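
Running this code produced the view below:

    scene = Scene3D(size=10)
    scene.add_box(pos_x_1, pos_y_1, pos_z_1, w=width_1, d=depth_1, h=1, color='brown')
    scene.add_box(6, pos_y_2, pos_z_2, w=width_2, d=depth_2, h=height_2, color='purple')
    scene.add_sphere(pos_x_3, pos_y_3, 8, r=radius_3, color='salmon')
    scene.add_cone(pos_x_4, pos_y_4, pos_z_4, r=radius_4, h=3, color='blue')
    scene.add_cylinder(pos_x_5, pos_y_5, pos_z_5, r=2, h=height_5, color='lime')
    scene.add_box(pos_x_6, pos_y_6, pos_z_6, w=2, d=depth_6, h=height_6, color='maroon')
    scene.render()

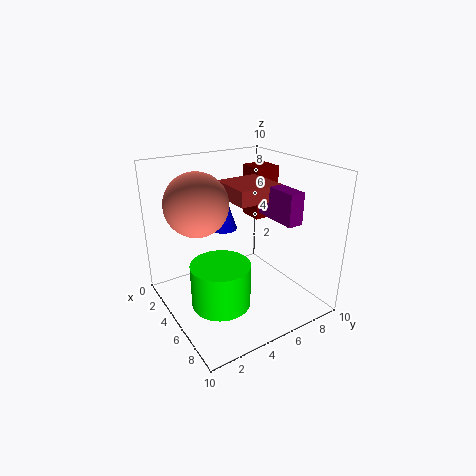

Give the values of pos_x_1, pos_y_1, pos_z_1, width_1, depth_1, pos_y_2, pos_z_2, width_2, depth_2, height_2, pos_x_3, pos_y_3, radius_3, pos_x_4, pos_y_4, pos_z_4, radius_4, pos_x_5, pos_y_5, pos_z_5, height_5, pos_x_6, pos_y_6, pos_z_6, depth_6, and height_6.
pos_x_1 = 4; pos_y_1 = 4; pos_z_1 = 8; width_1 = 3; depth_1 = 3; pos_y_2 = 6; pos_z_2 = 7; width_2 = 3; depth_2 = 1; height_2 = 2; pos_x_3 = 5; pos_y_3 = 2; radius_3 = 2; pos_x_4 = 3; pos_y_4 = 5; pos_z_4 = 5; radius_4 = 1; pos_x_5 = 6; pos_y_5 = 3; pos_z_5 = 1; height_5 = 3; pos_x_6 = 1; pos_y_6 = 8; pos_z_6 = 5; depth_6 = 2; height_6 = 4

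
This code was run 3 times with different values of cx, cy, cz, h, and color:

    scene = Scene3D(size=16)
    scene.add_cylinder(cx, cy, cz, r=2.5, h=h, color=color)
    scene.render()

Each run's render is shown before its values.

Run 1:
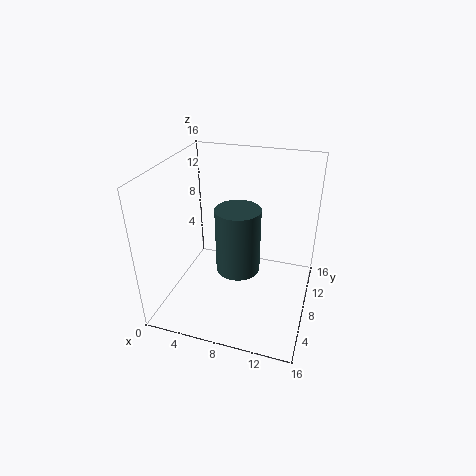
cx = 8; cy = 8; cz = 4; h = 7.5; color = 'darkslategray'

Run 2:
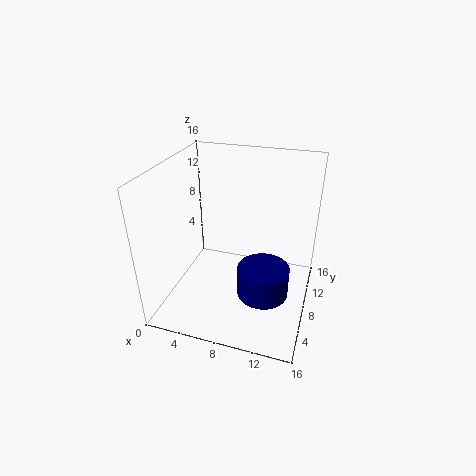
cx = 12; cy = 3.5; cz = 5; h = 3; color = 'navy'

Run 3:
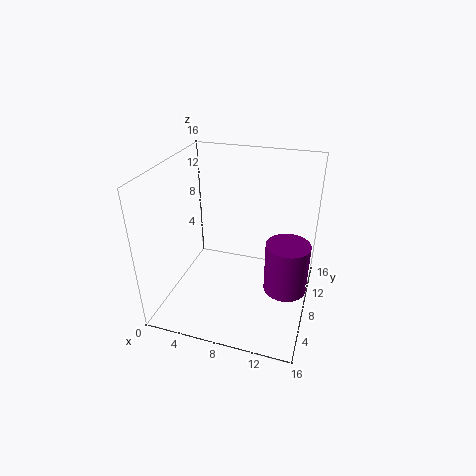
cx = 13.5; cy = 9; cz = 1.5; h = 6; color = 'purple'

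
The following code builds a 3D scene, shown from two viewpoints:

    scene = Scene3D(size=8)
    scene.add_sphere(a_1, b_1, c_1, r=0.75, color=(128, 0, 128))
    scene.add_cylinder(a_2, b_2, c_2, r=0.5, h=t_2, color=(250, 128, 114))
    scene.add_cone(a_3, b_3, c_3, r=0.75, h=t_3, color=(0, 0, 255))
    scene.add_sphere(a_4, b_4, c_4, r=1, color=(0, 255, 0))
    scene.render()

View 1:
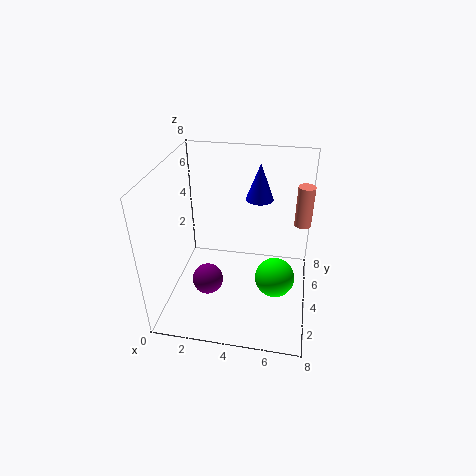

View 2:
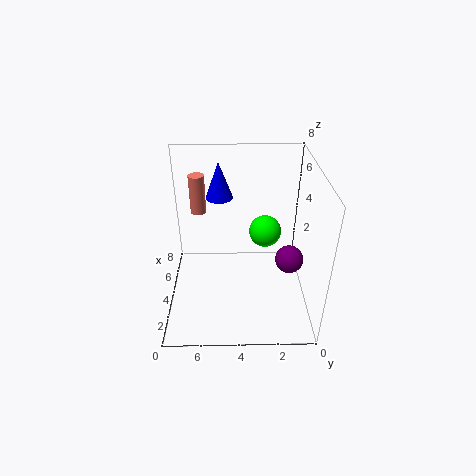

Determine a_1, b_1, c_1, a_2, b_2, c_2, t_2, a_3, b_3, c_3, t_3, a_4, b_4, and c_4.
a_1 = 3
b_1 = 1.25
c_1 = 3.25
a_2 = 7.5
b_2 = 6.5
c_2 = 3.75
t_2 = 2.5
a_3 = 5
b_3 = 5
c_3 = 6
t_3 = 2
a_4 = 6.25
b_4 = 2.25
c_4 = 3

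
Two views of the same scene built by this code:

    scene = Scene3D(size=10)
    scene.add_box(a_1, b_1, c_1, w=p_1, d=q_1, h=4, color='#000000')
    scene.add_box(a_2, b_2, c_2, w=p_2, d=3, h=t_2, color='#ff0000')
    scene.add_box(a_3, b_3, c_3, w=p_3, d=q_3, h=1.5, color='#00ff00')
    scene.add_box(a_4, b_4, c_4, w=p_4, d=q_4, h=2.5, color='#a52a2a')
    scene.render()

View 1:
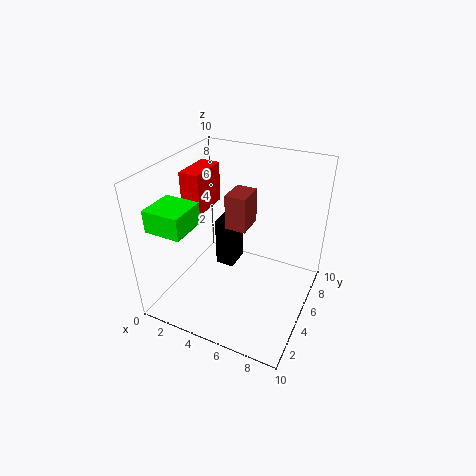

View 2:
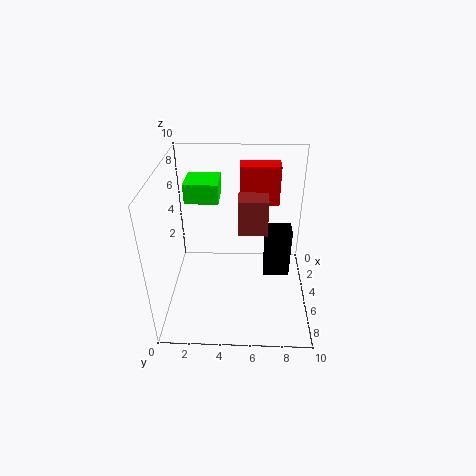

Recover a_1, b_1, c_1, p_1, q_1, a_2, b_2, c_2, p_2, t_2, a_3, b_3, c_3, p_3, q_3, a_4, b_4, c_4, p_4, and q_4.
a_1 = 2, b_1 = 7, c_1 = 0.5, p_1 = 1.5, q_1 = 2, a_2 = 0.5, b_2 = 5, c_2 = 6, p_2 = 1.5, t_2 = 3, a_3 = 0.5, b_3 = 1, c_3 = 6.5, p_3 = 2.5, q_3 = 2.5, a_4 = 4, b_4 = 5, c_4 = 5.5, p_4 = 1.5, q_4 = 2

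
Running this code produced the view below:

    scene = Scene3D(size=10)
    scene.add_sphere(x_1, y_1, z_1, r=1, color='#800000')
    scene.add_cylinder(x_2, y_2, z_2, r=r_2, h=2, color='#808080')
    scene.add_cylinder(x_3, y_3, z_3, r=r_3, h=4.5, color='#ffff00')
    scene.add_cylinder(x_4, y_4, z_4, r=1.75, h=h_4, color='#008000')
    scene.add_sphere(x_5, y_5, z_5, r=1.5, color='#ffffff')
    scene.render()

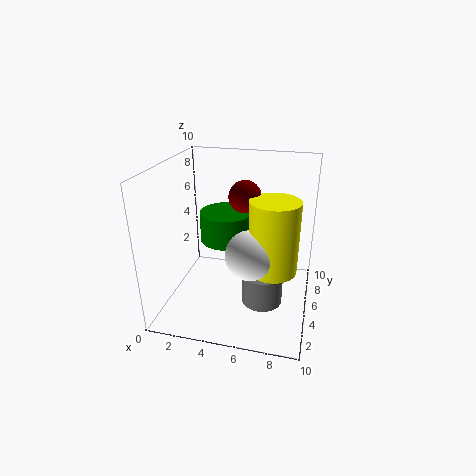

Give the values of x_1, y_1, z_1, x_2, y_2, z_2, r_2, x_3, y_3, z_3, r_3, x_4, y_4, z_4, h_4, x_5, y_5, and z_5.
x_1 = 5.75
y_1 = 3.75
z_1 = 8.5
x_2 = 7.25
y_2 = 2.25
z_2 = 2.25
r_2 = 1.25
x_3 = 7.75
y_3 = 2.75
z_3 = 4.25
r_3 = 1.5
x_4 = 4.25
y_4 = 4.75
z_4 = 5
h_4 = 2
x_5 = 6.5
y_5 = 2
z_5 = 5.5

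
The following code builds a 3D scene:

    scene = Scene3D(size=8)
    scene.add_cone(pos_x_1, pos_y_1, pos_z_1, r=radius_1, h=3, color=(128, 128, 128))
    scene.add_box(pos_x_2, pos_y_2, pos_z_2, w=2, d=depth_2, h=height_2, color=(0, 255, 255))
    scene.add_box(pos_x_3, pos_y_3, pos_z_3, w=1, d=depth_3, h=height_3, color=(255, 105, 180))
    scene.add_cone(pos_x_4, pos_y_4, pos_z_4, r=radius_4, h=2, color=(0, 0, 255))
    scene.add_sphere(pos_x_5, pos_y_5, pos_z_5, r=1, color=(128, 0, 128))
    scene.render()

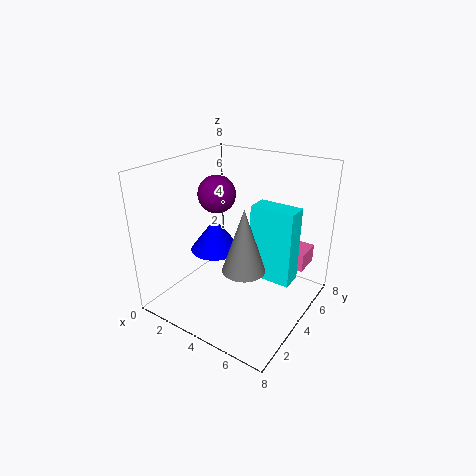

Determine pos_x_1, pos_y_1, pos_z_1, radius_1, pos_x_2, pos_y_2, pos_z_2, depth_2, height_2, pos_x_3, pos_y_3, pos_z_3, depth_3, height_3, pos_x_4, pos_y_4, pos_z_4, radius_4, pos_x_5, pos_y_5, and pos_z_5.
pos_x_1 = 6
pos_y_1 = 1.5
pos_z_1 = 4
radius_1 = 1
pos_x_2 = 6
pos_y_2 = 2
pos_z_2 = 3.5
depth_2 = 1
height_2 = 3.5
pos_x_3 = 6.5
pos_y_3 = 5
pos_z_3 = 2.5
depth_3 = 1.5
height_3 = 1
pos_x_4 = 2
pos_y_4 = 4.5
pos_z_4 = 2.5
radius_4 = 1.5
pos_x_5 = 3
pos_y_5 = 3.5
pos_z_5 = 6.5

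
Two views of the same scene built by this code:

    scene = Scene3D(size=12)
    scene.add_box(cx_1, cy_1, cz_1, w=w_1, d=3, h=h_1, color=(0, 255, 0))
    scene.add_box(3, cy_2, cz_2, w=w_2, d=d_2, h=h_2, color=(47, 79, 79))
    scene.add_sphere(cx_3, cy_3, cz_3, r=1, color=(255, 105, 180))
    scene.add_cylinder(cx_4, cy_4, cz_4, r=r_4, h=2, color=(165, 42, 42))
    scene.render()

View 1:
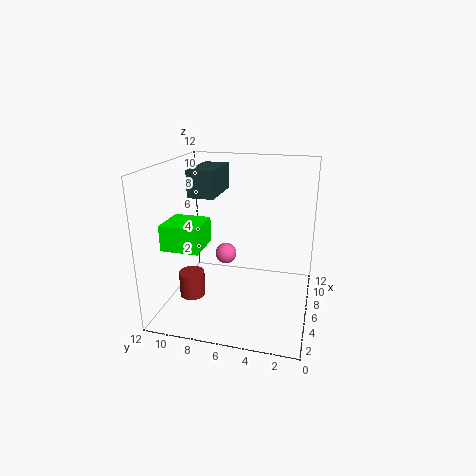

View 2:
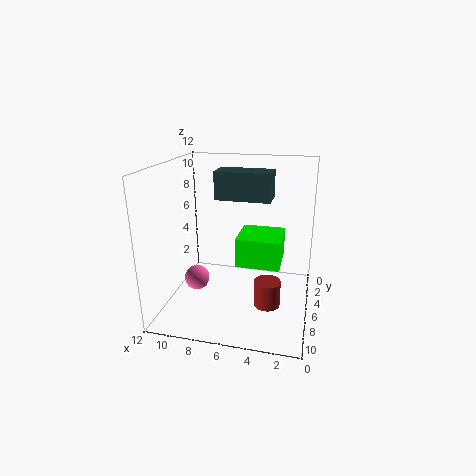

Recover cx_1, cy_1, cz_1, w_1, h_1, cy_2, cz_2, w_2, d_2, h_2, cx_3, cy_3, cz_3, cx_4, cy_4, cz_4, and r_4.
cx_1 = 2; cy_1 = 8; cz_1 = 6; w_1 = 3; h_1 = 2; cy_2 = 7; cz_2 = 10; w_2 = 4; d_2 = 2; h_2 = 2; cx_3 = 9; cy_3 = 8; cz_3 = 3; cx_4 = 3; cy_4 = 9; cz_4 = 2; r_4 = 1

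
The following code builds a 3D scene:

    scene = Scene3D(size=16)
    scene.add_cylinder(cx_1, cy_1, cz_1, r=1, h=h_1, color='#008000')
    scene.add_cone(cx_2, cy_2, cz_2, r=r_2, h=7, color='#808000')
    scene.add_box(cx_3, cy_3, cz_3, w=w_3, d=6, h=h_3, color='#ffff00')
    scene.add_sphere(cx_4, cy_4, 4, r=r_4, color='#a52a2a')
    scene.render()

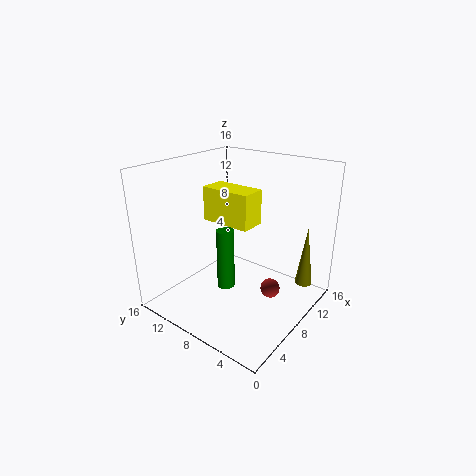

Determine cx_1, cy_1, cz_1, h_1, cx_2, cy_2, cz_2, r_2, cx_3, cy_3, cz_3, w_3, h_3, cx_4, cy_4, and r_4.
cx_1 = 7; cy_1 = 9; cz_1 = 2; h_1 = 7; cx_2 = 13; cy_2 = 2; cz_2 = 2; r_2 = 1; cx_3 = 8; cy_3 = 7; cz_3 = 9; w_3 = 3; h_3 = 4; cx_4 = 7; cy_4 = 3; r_4 = 1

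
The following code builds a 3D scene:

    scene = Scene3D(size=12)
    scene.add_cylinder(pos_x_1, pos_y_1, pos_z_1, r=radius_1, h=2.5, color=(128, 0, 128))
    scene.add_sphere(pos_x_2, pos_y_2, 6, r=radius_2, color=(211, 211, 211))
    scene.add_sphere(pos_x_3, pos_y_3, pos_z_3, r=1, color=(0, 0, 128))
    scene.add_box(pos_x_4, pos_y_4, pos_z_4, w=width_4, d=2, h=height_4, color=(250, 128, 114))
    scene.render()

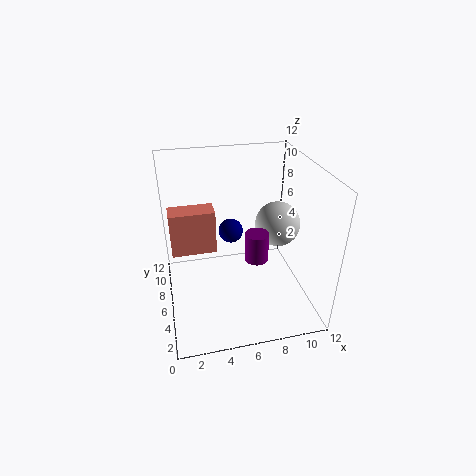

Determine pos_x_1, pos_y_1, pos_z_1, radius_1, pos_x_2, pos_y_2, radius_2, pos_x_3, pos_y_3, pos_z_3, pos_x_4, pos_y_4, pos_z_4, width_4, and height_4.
pos_x_1 = 7.5
pos_y_1 = 5.5
pos_z_1 = 4
radius_1 = 1
pos_x_2 = 10
pos_y_2 = 7.5
radius_2 = 2
pos_x_3 = 5.5
pos_y_3 = 6.5
pos_z_3 = 6.5
pos_x_4 = 0.5
pos_y_4 = 8
pos_z_4 = 3.5
width_4 = 4
height_4 = 4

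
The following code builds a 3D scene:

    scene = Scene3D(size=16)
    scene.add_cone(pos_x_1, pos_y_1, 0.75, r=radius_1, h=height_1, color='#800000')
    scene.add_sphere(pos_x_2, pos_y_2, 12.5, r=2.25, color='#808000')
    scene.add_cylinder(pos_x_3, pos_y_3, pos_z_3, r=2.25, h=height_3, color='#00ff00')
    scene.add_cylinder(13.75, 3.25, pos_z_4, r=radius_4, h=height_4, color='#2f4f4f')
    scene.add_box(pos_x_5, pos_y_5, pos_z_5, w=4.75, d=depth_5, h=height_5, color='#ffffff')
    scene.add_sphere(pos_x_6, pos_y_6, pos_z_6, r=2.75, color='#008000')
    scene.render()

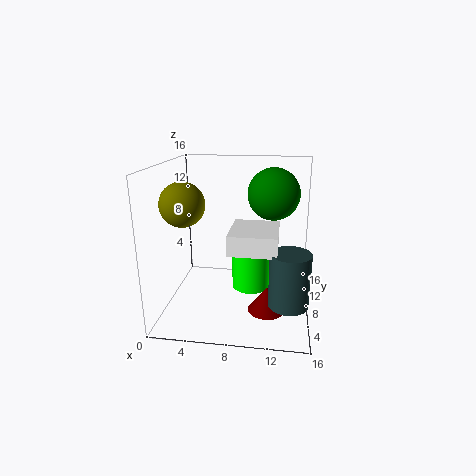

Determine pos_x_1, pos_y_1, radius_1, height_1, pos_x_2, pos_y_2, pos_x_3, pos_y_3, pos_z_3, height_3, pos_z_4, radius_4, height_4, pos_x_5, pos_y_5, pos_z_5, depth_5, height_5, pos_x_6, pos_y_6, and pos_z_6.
pos_x_1 = 11.5; pos_y_1 = 5.5; radius_1 = 2; height_1 = 2.75; pos_x_2 = 3; pos_y_2 = 4.5; pos_x_3 = 9.25; pos_y_3 = 10.25; pos_z_3 = 1; height_3 = 5.25; pos_z_4 = 3; radius_4 = 2; height_4 = 5.5; pos_x_5 = 7.75; pos_y_5 = 2.25; pos_z_5 = 8.25; depth_5 = 5.5; height_5 = 2; pos_x_6 = 11.75; pos_y_6 = 8.25; pos_z_6 = 13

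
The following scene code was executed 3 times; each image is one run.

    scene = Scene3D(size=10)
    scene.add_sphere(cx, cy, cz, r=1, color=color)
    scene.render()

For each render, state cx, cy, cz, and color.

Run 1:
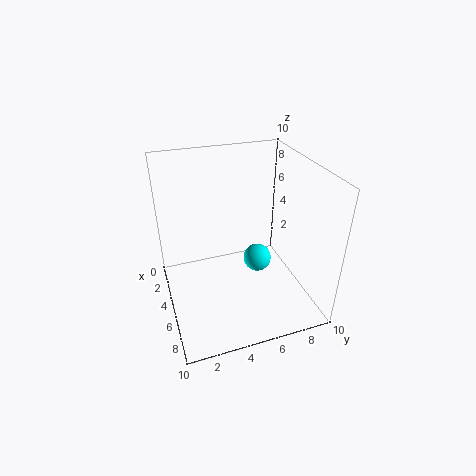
cx = 5; cy = 6.5; cz = 3; color = 'cyan'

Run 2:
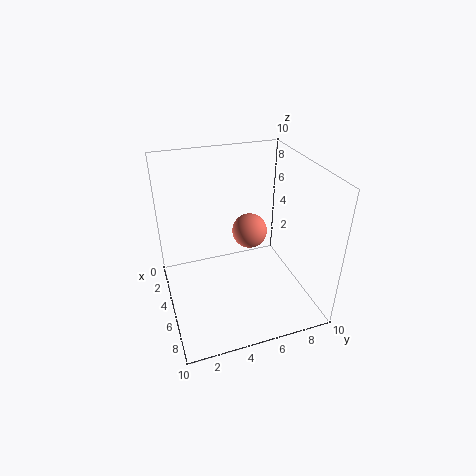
cx = 7.75; cy = 4.75; cz = 7.25; color = 'salmon'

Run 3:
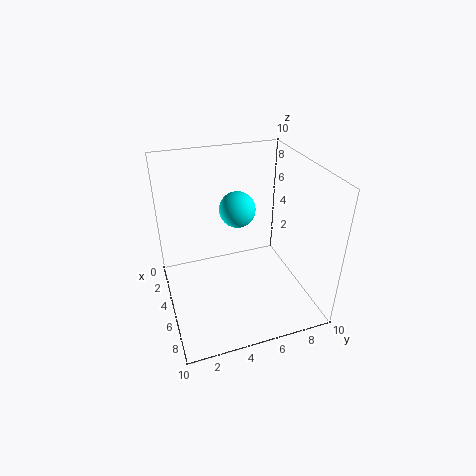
cx = 7.75; cy = 4; cz = 8.75; color = 'cyan'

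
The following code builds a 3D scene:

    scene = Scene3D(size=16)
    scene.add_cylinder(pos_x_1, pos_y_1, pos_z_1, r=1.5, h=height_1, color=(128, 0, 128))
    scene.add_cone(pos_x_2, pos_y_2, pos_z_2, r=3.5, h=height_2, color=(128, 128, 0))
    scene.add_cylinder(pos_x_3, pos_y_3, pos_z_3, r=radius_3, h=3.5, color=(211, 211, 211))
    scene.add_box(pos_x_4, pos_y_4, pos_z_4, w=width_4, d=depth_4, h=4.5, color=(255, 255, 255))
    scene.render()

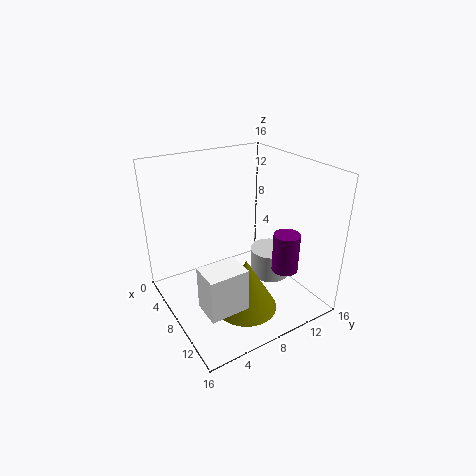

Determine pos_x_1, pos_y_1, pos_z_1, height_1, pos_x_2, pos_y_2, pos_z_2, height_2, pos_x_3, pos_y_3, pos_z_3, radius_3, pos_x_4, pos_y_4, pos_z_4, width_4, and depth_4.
pos_x_1 = 11
pos_y_1 = 12.5
pos_z_1 = 4
height_1 = 4.5
pos_x_2 = 10.5
pos_y_2 = 7.5
pos_z_2 = 0.5
height_2 = 6
pos_x_3 = 7
pos_y_3 = 13.5
pos_z_3 = 1
radius_3 = 2.5
pos_x_4 = 11
pos_y_4 = 1.5
pos_z_4 = 3.5
width_4 = 3
depth_4 = 4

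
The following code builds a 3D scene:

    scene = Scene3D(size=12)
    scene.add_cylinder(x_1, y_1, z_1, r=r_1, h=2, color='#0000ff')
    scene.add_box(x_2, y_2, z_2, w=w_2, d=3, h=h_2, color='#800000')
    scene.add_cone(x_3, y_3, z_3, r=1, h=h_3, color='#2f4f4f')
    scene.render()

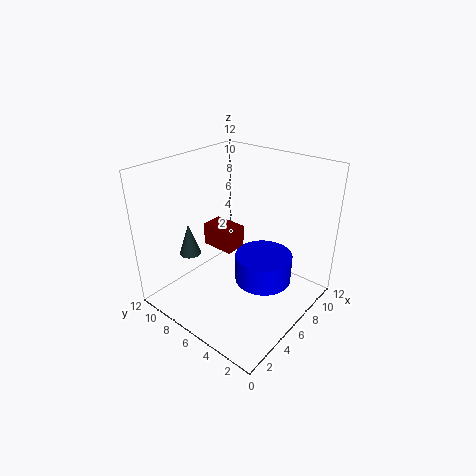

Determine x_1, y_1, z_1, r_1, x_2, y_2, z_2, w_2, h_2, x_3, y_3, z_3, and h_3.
x_1 = 4; y_1 = 2; z_1 = 5; r_1 = 2; x_2 = 6; y_2 = 7; z_2 = 4; w_2 = 2; h_2 = 2; x_3 = 5; y_3 = 11; z_3 = 3; h_3 = 3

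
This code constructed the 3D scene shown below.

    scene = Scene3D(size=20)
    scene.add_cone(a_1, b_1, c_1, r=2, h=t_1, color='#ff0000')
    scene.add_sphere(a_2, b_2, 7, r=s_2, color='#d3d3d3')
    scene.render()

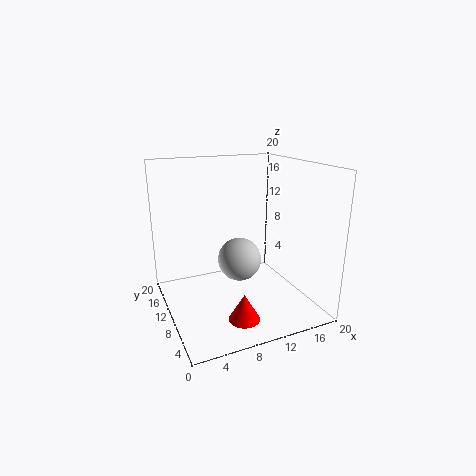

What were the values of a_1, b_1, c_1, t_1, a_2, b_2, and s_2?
a_1 = 8, b_1 = 3.5, c_1 = 1.5, t_1 = 3.5, a_2 = 10, b_2 = 9.5, s_2 = 3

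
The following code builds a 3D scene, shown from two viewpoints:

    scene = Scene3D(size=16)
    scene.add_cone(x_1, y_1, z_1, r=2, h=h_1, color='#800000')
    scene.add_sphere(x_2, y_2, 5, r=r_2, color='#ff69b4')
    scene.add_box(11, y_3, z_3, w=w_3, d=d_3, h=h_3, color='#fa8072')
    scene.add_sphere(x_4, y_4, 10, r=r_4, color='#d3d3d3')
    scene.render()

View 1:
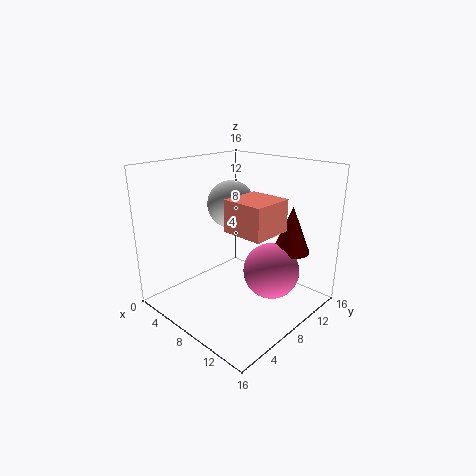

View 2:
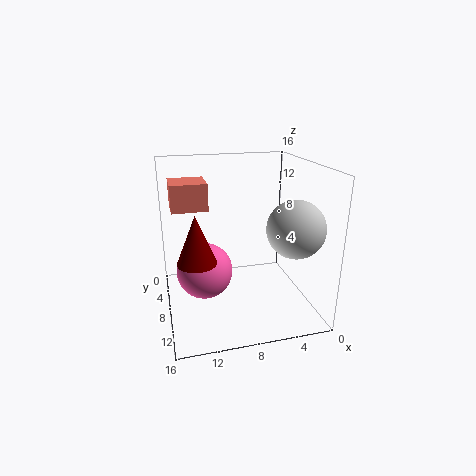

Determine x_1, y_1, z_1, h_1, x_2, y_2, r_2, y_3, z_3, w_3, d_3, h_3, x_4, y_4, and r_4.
x_1 = 13; y_1 = 11; z_1 = 7; h_1 = 5; x_2 = 12; y_2 = 9; r_2 = 3; y_3 = 3; z_3 = 11; w_3 = 4; d_3 = 4; h_3 = 3; x_4 = 3; y_4 = 12; r_4 = 3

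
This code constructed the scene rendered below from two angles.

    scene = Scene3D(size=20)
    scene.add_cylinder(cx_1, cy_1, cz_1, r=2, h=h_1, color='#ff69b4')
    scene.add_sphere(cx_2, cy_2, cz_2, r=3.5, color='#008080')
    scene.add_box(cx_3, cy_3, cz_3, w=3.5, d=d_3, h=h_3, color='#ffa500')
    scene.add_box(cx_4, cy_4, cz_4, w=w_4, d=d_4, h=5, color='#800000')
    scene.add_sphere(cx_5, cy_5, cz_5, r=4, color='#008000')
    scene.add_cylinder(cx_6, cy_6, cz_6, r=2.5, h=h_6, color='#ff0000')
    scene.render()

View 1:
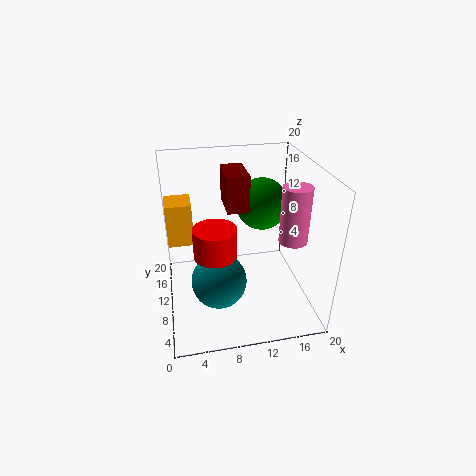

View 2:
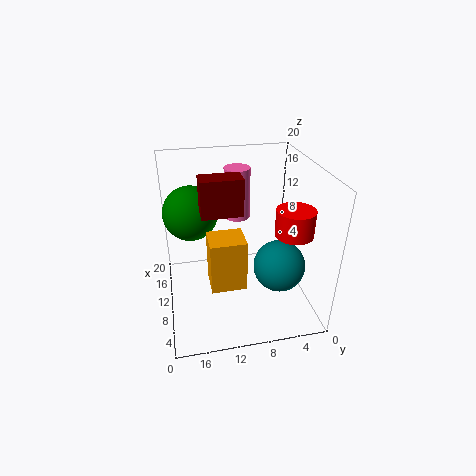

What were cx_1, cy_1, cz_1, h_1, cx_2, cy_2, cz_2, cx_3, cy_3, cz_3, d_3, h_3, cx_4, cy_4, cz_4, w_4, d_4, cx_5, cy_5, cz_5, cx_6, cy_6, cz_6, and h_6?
cx_1 = 17.5
cy_1 = 8.5
cz_1 = 9.5
h_1 = 8
cx_2 = 6.5
cy_2 = 5
cz_2 = 7
cx_3 = 0.5
cy_3 = 11
cz_3 = 9
d_3 = 4
h_3 = 6
cx_4 = 8.5
cy_4 = 9.5
cz_4 = 14
w_4 = 3
d_4 = 5.5
cx_5 = 15
cy_5 = 16
cz_5 = 12
cx_6 = 6
cy_6 = 3.5
cz_6 = 12
h_6 = 3.5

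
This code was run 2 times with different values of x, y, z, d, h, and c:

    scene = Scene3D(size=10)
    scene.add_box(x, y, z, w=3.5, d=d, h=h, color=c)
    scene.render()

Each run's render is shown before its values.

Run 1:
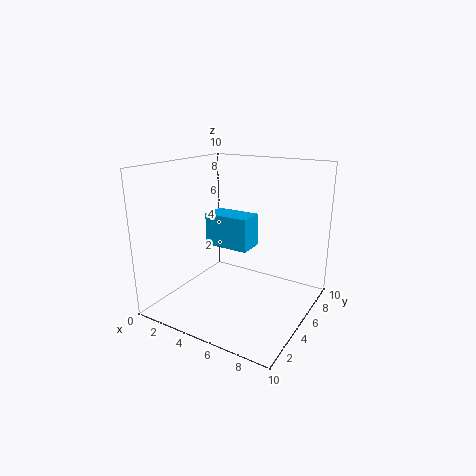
x = 1.5
y = 6
z = 3.5
d = 2
h = 2.5
c = 'deepskyblue'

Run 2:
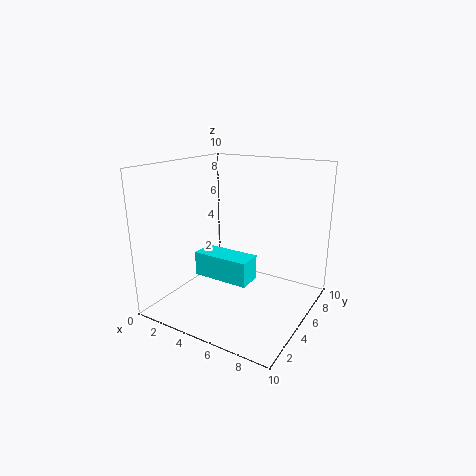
x = 4
y = 1.5
z = 3.5
d = 1.5
h = 1.5
c = 'cyan'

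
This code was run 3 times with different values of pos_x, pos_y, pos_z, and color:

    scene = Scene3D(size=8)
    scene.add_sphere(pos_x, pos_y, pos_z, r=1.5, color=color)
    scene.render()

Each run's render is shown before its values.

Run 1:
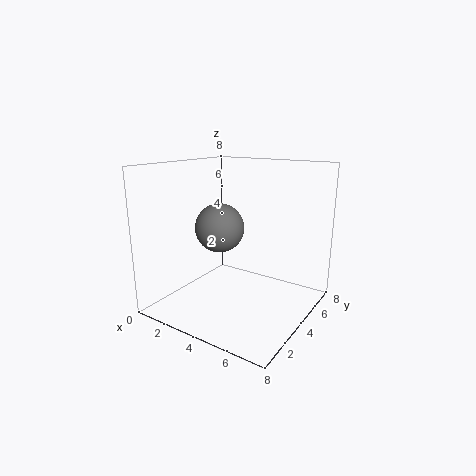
pos_x = 2, pos_y = 5, pos_z = 4, color = 'gray'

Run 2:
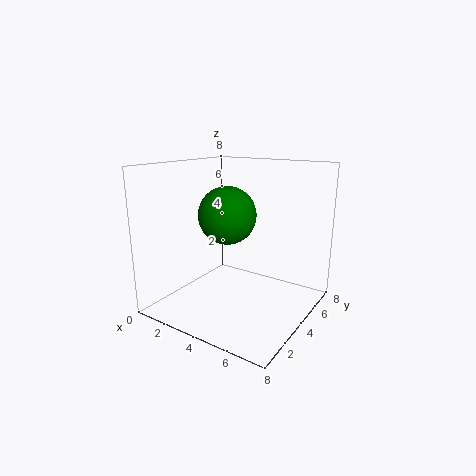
pos_x = 4, pos_y = 3, pos_z = 5.5, color = 'green'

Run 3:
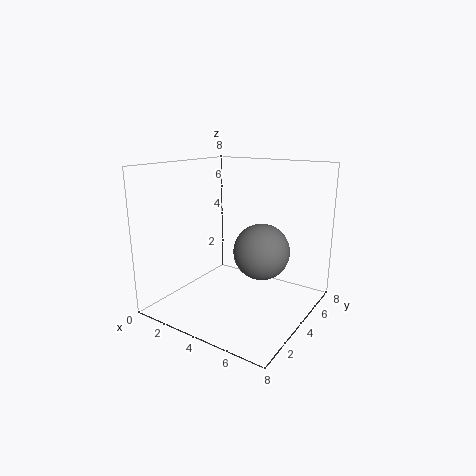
pos_x = 5.5, pos_y = 4, pos_z = 3.5, color = 'gray'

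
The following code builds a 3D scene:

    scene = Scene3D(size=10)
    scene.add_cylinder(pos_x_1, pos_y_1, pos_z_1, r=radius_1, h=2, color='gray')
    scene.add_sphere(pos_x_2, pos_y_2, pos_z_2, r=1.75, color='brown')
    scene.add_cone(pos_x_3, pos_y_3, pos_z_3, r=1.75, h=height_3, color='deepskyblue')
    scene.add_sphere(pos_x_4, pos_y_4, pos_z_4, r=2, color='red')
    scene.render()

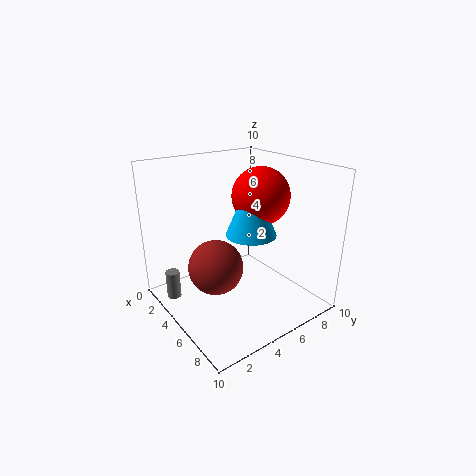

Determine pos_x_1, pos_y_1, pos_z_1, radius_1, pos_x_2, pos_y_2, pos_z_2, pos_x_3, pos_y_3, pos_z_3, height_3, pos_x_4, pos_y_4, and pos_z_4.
pos_x_1 = 2.5; pos_y_1 = 1; pos_z_1 = 0.5; radius_1 = 0.5; pos_x_2 = 6; pos_y_2 = 2.5; pos_z_2 = 4; pos_x_3 = 5.5; pos_y_3 = 5.75; pos_z_3 = 5.25; height_3 = 4.25; pos_x_4 = 5.25; pos_y_4 = 6.75; pos_z_4 = 7.75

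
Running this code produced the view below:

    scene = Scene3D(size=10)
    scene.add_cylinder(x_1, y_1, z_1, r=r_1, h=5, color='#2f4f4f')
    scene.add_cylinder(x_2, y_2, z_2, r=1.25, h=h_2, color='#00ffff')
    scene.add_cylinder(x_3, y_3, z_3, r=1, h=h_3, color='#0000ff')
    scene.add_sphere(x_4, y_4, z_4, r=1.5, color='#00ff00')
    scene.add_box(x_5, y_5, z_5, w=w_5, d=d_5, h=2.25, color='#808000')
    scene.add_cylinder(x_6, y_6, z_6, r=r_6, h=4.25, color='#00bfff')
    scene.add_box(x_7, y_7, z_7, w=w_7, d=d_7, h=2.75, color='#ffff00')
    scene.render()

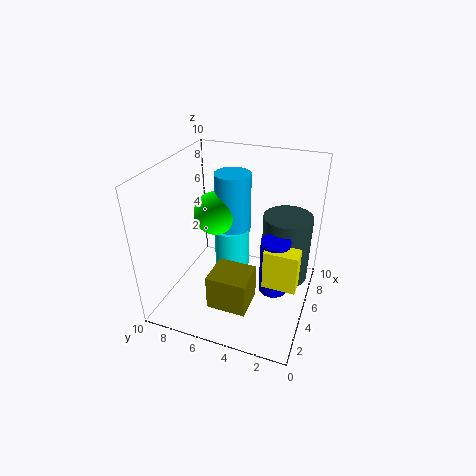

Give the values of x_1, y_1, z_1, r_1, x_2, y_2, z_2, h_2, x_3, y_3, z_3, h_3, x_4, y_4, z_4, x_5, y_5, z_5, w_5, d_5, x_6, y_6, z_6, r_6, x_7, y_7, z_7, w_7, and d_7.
x_1 = 7
y_1 = 2
z_1 = 1.25
r_1 = 1.75
x_2 = 5.75
y_2 = 5.75
z_2 = 2.25
h_2 = 3
x_3 = 4.75
y_3 = 2.25
z_3 = 1.5
h_3 = 4
x_4 = 5.25
y_4 = 6.75
z_4 = 6.5
x_5 = 0.75
y_5 = 3
z_5 = 2.25
w_5 = 2.25
d_5 = 2.5
x_6 = 6
y_6 = 5.75
z_6 = 5
r_6 = 1.25
x_7 = 3.5
y_7 = 0.5
z_7 = 2.5
w_7 = 1.25
d_7 = 2.25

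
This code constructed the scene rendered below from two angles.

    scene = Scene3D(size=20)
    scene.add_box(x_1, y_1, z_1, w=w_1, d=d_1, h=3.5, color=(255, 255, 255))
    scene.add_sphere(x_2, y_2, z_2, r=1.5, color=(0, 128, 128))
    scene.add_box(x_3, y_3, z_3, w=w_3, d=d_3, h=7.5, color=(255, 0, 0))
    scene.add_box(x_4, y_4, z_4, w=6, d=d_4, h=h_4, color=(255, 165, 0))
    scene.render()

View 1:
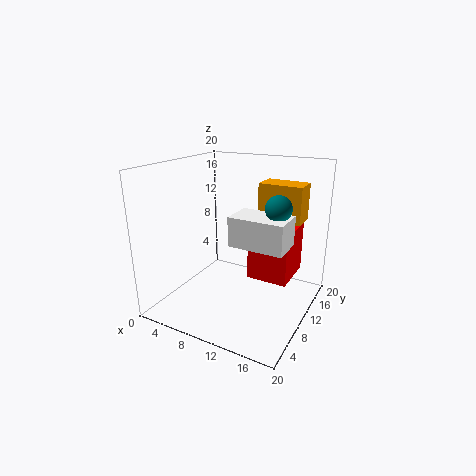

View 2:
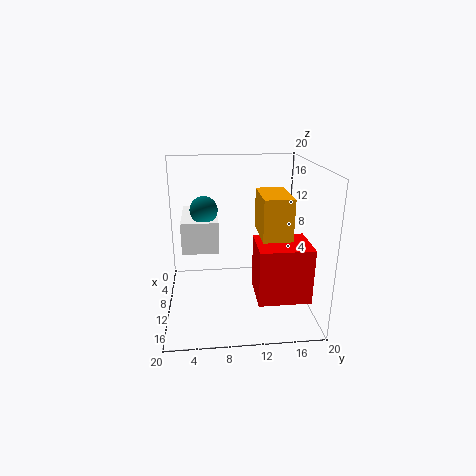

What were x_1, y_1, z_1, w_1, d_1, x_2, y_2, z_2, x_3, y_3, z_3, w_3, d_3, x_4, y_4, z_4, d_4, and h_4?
x_1 = 12.5, y_1 = 3, z_1 = 12, w_1 = 6.5, d_1 = 4, x_2 = 17.5, y_2 = 5.5, z_2 = 16.5, x_3 = 10.5, y_3 = 12, z_3 = 3, w_3 = 6, d_3 = 7, x_4 = 12, y_4 = 12, z_4 = 12.5, d_4 = 3.5, h_4 = 5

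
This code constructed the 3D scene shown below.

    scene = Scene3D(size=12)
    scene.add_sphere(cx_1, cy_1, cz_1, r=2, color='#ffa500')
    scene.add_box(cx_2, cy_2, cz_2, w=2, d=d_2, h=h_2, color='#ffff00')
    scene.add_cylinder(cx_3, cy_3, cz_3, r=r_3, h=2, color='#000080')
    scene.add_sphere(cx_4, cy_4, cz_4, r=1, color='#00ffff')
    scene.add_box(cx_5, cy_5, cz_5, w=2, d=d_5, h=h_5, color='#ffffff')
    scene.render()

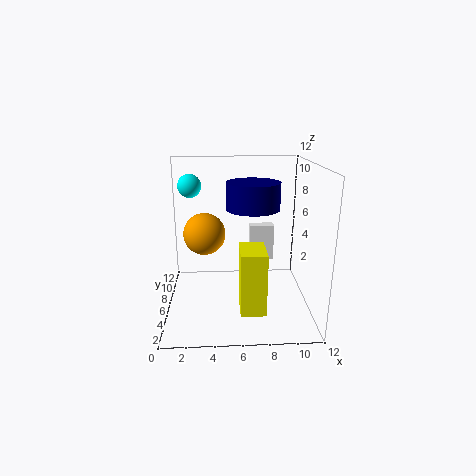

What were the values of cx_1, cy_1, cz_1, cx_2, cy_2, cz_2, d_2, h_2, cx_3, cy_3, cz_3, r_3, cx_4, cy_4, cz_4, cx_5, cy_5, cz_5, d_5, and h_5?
cx_1 = 3
cy_1 = 10
cz_1 = 5
cx_2 = 6
cy_2 = 2
cz_2 = 1
d_2 = 3
h_2 = 5
cx_3 = 7
cy_3 = 4
cz_3 = 9
r_3 = 2
cx_4 = 2
cy_4 = 8
cz_4 = 10
cx_5 = 7
cy_5 = 6
cz_5 = 4
d_5 = 1
h_5 = 3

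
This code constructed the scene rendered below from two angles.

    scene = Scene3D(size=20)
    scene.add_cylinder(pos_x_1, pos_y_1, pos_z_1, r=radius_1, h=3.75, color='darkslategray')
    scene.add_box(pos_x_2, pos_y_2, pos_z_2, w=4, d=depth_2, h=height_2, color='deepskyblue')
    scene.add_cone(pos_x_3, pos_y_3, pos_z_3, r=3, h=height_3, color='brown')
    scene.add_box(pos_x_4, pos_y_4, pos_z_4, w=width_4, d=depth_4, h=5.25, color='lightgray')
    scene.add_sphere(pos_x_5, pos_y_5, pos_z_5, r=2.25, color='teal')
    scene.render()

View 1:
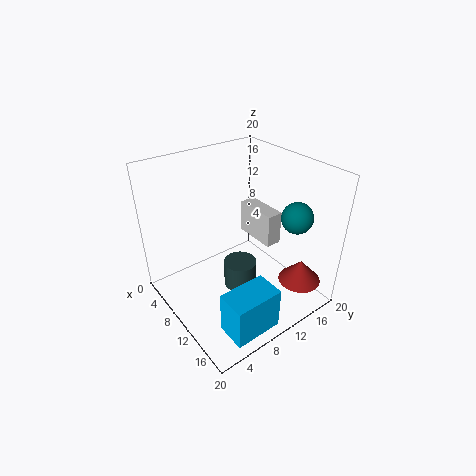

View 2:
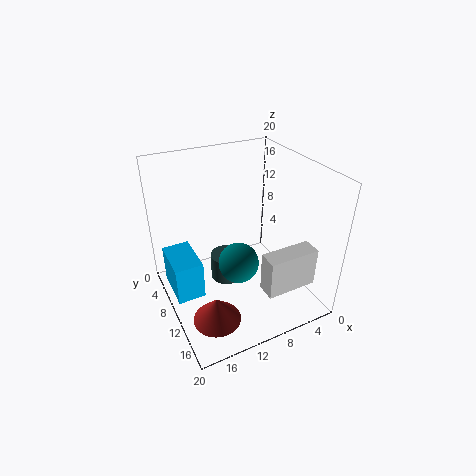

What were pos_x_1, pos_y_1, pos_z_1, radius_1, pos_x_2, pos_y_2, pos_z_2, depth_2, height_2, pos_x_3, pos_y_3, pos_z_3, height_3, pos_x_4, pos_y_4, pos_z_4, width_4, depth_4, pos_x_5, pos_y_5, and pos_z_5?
pos_x_1 = 11.5, pos_y_1 = 9.25, pos_z_1 = 3.5, radius_1 = 2.25, pos_x_2 = 15.25, pos_y_2 = 3.25, pos_z_2 = 1.25, depth_2 = 6.5, height_2 = 5.75, pos_x_3 = 16.25, pos_y_3 = 16.5, pos_z_3 = 3.5, height_3 = 3.25, pos_x_4 = 3, pos_y_4 = 16, pos_z_4 = 5.75, width_4 = 6.75, depth_4 = 2.5, pos_x_5 = 13.75, pos_y_5 = 17.5, pos_z_5 = 12.25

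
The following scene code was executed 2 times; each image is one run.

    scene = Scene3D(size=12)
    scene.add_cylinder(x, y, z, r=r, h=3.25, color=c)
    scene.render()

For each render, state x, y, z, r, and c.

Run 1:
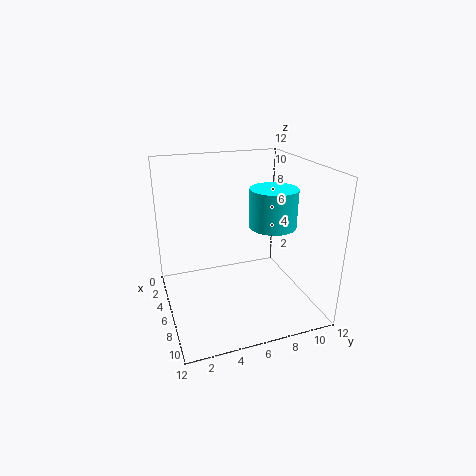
x = 6.25, y = 9, z = 6.75, r = 2, c = 'cyan'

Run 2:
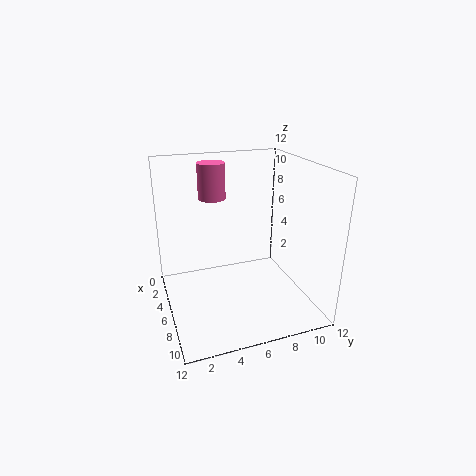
x = 1.75, y = 5, z = 8.25, r = 1.25, c = 'hotpink'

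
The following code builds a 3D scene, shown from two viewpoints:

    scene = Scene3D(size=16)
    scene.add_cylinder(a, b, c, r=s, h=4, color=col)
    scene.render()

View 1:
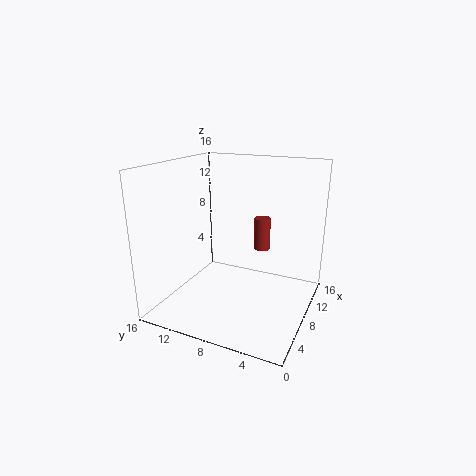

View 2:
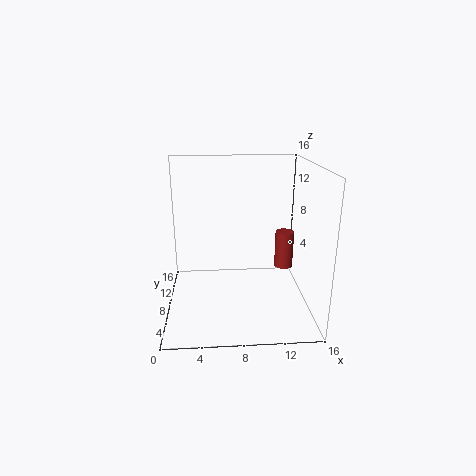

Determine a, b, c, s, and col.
a = 13
b = 7
c = 5
s = 1
col = 'brown'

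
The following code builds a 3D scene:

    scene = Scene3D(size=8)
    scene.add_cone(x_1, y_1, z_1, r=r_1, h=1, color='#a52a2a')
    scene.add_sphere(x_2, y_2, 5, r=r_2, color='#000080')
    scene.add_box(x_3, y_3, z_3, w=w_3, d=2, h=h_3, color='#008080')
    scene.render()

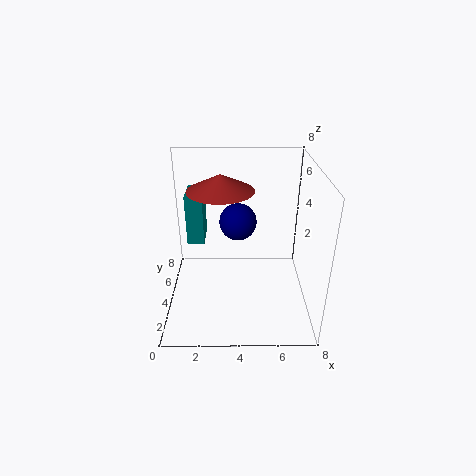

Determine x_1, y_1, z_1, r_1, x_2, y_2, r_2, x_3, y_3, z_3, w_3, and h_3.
x_1 = 3, y_1 = 6, z_1 = 6, r_1 = 2, x_2 = 4, y_2 = 4, r_2 = 1, x_3 = 1, y_3 = 5, z_3 = 3, w_3 = 1, h_3 = 3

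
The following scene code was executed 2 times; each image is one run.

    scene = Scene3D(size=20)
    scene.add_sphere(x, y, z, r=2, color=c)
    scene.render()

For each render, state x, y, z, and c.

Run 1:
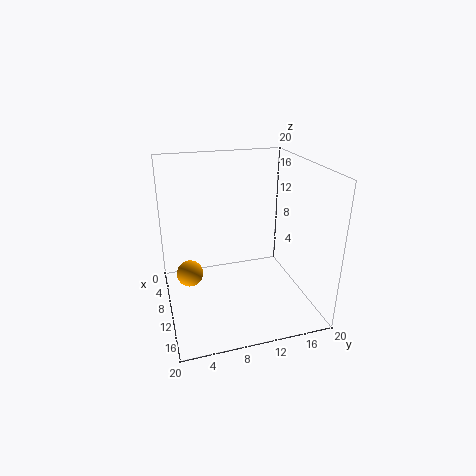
x = 6; y = 3.5; z = 3; c = 'orange'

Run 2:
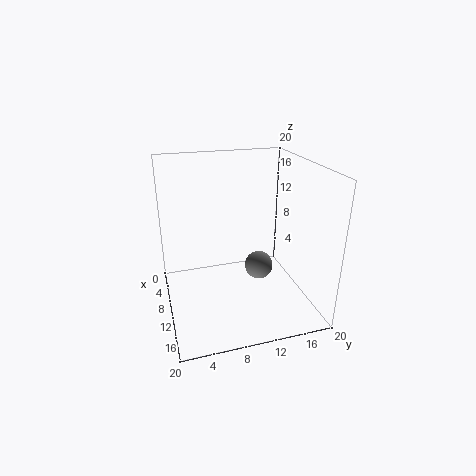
x = 10.5; y = 13; z = 5.5; c = 'gray'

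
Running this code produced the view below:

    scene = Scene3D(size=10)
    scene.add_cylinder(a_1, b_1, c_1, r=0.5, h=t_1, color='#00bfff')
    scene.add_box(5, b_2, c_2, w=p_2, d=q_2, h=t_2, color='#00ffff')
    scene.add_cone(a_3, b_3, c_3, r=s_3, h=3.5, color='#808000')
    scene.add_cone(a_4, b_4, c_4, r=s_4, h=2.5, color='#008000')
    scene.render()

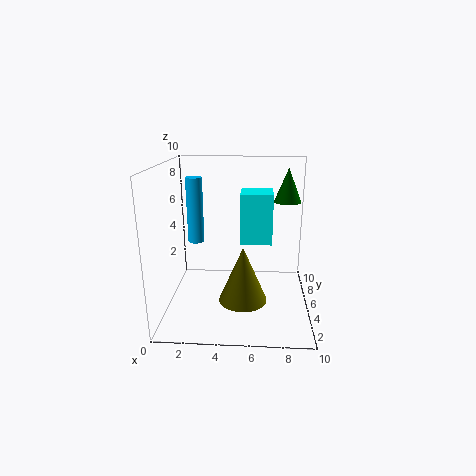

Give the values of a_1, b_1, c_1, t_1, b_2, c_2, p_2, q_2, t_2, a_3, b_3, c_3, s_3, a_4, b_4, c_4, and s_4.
a_1 = 2.5; b_1 = 3; c_1 = 5.5; t_1 = 4; b_2 = 7.5; c_2 = 3.5; p_2 = 2.5; q_2 = 2.5; t_2 = 4; a_3 = 5.5; b_3 = 2; c_3 = 2; s_3 = 1.5; a_4 = 8.5; b_4 = 7.5; c_4 = 7; s_4 = 1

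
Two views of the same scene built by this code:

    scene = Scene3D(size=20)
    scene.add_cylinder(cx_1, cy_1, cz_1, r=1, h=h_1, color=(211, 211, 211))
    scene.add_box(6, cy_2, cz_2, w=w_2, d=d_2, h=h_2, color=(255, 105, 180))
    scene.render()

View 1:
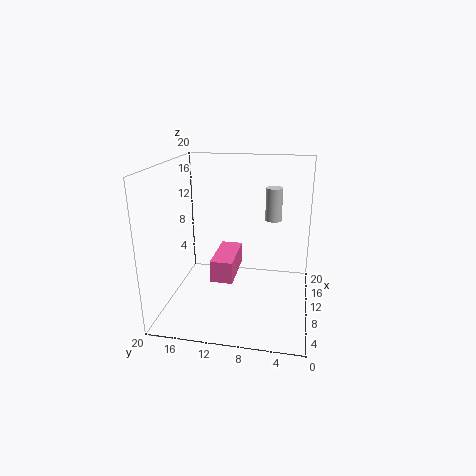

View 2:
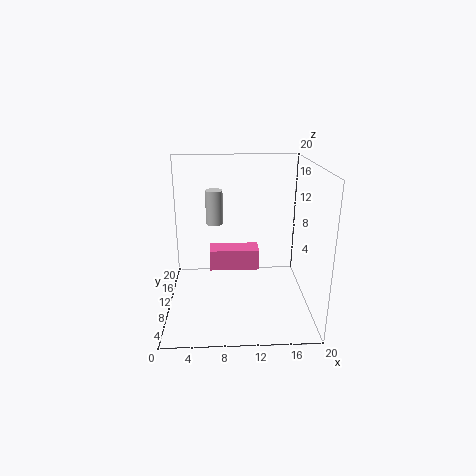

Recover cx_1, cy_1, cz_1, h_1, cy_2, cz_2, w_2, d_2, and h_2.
cx_1 = 7; cy_1 = 5; cz_1 = 14; h_1 = 4; cy_2 = 10; cz_2 = 5; w_2 = 7; d_2 = 3; h_2 = 3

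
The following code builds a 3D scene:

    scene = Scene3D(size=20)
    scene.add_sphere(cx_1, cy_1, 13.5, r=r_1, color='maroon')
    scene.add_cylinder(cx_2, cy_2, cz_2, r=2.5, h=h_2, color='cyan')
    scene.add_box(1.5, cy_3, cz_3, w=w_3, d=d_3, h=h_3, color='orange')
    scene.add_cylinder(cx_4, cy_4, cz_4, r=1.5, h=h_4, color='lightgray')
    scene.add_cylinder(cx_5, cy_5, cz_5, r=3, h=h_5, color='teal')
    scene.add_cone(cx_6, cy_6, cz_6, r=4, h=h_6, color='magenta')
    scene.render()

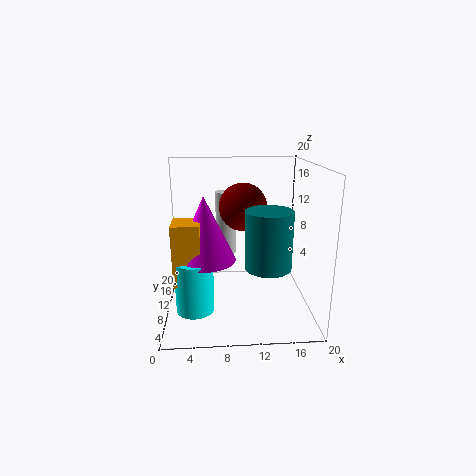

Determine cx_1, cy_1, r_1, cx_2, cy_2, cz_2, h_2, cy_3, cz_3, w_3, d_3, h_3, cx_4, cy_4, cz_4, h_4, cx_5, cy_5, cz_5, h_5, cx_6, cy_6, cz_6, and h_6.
cx_1 = 11; cy_1 = 13.5; r_1 = 3.5; cx_2 = 4; cy_2 = 6; cz_2 = 1.5; h_2 = 7; cy_3 = 4.5; cz_3 = 5.5; w_3 = 3.5; d_3 = 4; h_3 = 8; cx_4 = 8.5; cy_4 = 15; cz_4 = 6; h_4 = 9.5; cx_5 = 13.5; cy_5 = 5.5; cz_5 = 7.5; h_5 = 7.5; cx_6 = 5.5; cy_6 = 7.5; cz_6 = 8; h_6 = 8.5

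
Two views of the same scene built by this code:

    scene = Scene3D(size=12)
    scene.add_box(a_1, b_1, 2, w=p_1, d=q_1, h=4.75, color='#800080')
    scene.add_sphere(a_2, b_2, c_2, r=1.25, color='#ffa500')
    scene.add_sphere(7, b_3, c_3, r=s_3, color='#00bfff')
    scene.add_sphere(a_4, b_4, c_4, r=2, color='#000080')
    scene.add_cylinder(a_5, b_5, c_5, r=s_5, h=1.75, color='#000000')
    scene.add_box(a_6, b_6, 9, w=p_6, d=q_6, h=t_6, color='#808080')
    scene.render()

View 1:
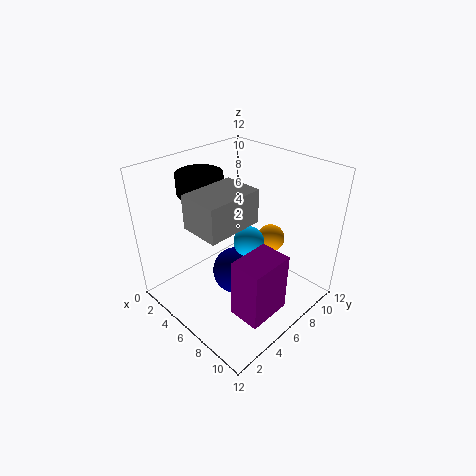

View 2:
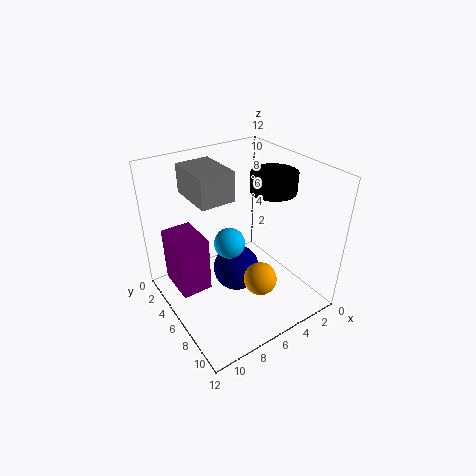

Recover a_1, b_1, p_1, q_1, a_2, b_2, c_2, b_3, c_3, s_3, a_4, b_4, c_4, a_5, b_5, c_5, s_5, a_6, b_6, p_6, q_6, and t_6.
a_1 = 8.75
b_1 = 2.5
p_1 = 2.5
q_1 = 3.5
a_2 = 6.5
b_2 = 9.75
c_2 = 4.5
b_3 = 6.25
c_3 = 6
s_3 = 1.25
a_4 = 6
b_4 = 5.75
c_4 = 2.75
a_5 = 2
b_5 = 5.5
c_5 = 9
s_5 = 2
a_6 = 5.75
b_6 = 1
p_6 = 3
q_6 = 4.25
t_6 = 2.5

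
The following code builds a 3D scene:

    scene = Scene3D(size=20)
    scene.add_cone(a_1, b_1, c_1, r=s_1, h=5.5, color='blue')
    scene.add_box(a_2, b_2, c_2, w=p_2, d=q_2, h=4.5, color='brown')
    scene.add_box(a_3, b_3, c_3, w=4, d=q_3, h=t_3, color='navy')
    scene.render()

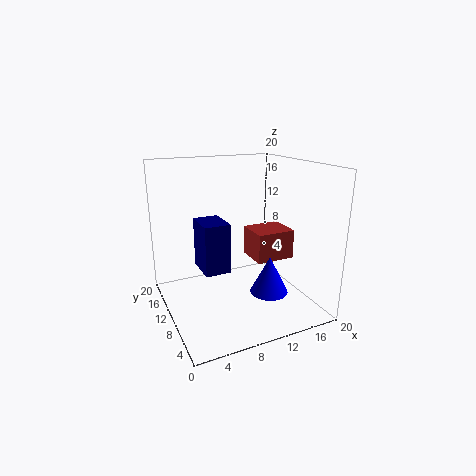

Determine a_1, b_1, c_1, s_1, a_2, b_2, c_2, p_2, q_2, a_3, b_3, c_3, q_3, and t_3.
a_1 = 14.25
b_1 = 8.25
c_1 = 1.5
s_1 = 2.75
a_2 = 13.75
b_2 = 10.5
c_2 = 5
p_2 = 6
q_2 = 5.25
a_3 = 6.25
b_3 = 13
c_3 = 3.25
q_3 = 5.5
t_3 = 7.75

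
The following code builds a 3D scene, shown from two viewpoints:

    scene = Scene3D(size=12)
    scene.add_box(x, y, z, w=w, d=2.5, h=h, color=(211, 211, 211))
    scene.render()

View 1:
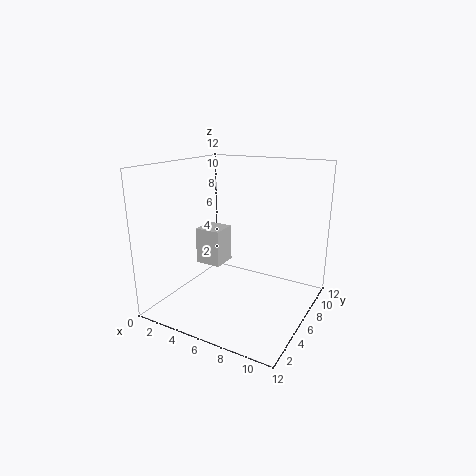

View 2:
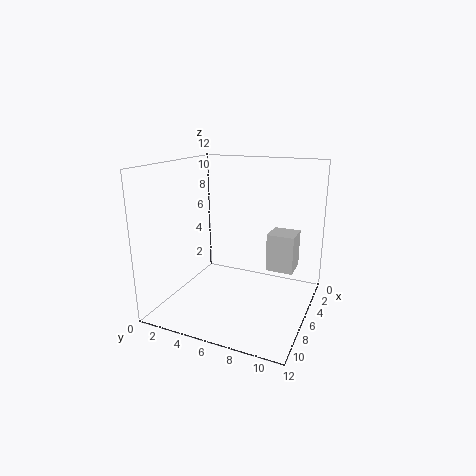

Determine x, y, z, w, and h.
x = 0.5, y = 7.5, z = 2, w = 2.5, h = 3.5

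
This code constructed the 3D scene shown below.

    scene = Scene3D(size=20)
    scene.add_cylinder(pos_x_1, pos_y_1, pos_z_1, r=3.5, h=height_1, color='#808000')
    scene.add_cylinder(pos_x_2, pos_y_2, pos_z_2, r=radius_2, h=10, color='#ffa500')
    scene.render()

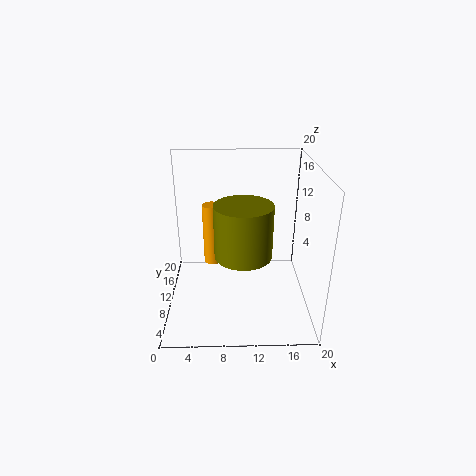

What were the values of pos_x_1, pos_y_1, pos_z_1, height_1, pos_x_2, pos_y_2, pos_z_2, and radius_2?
pos_x_1 = 10.5
pos_y_1 = 4.5
pos_z_1 = 10.5
height_1 = 6.5
pos_x_2 = 6
pos_y_2 = 17.5
pos_z_2 = 2
radius_2 = 1.5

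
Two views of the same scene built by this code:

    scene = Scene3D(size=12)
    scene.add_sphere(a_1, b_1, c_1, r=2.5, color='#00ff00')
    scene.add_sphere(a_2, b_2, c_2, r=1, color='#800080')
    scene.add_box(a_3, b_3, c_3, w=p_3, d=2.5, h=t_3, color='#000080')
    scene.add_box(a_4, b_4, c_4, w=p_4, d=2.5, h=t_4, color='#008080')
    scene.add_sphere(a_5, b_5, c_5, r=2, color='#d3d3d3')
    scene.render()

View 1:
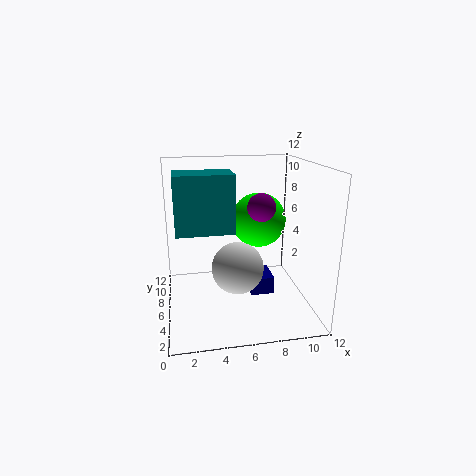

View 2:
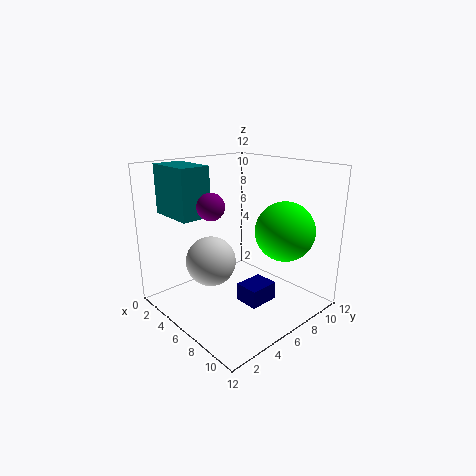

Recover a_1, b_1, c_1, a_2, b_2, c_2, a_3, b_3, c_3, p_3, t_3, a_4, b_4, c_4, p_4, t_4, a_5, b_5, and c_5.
a_1 = 8.5; b_1 = 9; c_1 = 6.5; a_2 = 7; b_2 = 2.5; c_2 = 9.5; a_3 = 7; b_3 = 5; c_3 = 1; p_3 = 2; t_3 = 1.5; a_4 = 1; b_4 = 1.5; c_4 = 8; p_4 = 4; t_4 = 4; a_5 = 5.5; b_5 = 3.5; c_5 = 4.5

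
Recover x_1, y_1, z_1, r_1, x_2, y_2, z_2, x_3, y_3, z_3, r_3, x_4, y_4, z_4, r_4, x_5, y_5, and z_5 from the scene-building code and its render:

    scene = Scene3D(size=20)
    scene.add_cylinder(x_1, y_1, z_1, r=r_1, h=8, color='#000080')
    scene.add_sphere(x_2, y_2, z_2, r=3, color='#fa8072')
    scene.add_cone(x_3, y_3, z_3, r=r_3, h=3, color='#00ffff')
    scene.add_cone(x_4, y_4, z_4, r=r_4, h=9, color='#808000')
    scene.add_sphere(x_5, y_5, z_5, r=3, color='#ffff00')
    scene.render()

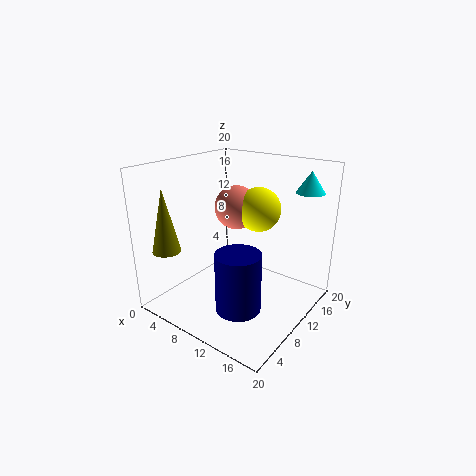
x_1 = 13, y_1 = 6, z_1 = 2, r_1 = 3, x_2 = 9, y_2 = 11, z_2 = 14, x_3 = 17, y_3 = 17, z_3 = 16, r_3 = 2, x_4 = 2, y_4 = 4, z_4 = 8, r_4 = 2, x_5 = 12, y_5 = 12, z_5 = 14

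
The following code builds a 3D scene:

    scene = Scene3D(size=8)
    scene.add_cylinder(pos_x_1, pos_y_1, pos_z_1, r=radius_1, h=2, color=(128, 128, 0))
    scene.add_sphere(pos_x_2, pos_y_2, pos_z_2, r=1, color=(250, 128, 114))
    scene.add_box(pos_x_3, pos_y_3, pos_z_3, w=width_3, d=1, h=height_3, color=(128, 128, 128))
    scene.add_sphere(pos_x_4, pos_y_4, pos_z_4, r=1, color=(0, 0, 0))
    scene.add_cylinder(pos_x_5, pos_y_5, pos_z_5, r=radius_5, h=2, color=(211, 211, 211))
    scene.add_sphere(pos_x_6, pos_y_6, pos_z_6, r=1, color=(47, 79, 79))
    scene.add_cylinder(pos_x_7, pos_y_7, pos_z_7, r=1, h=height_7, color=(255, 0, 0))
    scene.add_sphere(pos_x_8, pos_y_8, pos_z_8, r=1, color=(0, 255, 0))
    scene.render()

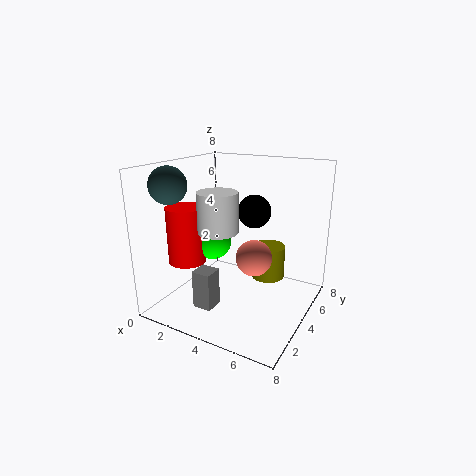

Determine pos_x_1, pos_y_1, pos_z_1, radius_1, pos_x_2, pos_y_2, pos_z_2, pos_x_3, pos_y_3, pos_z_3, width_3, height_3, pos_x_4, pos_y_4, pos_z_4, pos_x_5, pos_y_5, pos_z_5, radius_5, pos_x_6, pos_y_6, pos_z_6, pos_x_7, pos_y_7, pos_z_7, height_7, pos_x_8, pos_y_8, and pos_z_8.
pos_x_1 = 5, pos_y_1 = 6, pos_z_1 = 1, radius_1 = 1, pos_x_2 = 5, pos_y_2 = 4, pos_z_2 = 3, pos_x_3 = 3, pos_y_3 = 1, pos_z_3 = 1, width_3 = 1, height_3 = 2, pos_x_4 = 4, pos_y_4 = 6, pos_z_4 = 5, pos_x_5 = 4, pos_y_5 = 2, pos_z_5 = 5, radius_5 = 1, pos_x_6 = 1, pos_y_6 = 2, pos_z_6 = 7, pos_x_7 = 2, pos_y_7 = 2, pos_z_7 = 3, height_7 = 3, pos_x_8 = 3, pos_y_8 = 3, pos_z_8 = 4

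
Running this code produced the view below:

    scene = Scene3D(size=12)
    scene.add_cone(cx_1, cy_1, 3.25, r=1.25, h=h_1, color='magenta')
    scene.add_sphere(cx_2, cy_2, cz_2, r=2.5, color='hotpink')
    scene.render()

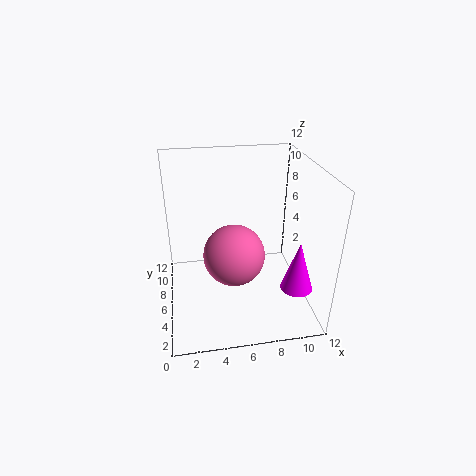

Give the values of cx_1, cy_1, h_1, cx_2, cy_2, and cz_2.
cx_1 = 10
cy_1 = 2.25
h_1 = 4
cx_2 = 5.5
cy_2 = 5
cz_2 = 5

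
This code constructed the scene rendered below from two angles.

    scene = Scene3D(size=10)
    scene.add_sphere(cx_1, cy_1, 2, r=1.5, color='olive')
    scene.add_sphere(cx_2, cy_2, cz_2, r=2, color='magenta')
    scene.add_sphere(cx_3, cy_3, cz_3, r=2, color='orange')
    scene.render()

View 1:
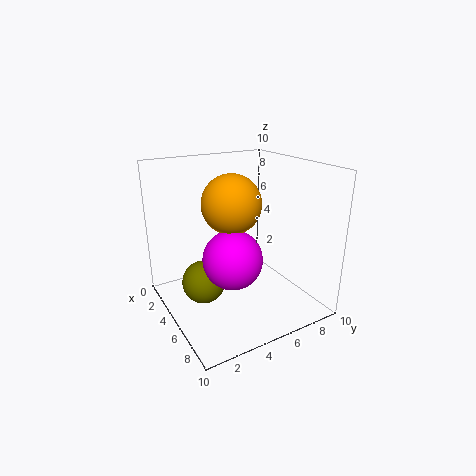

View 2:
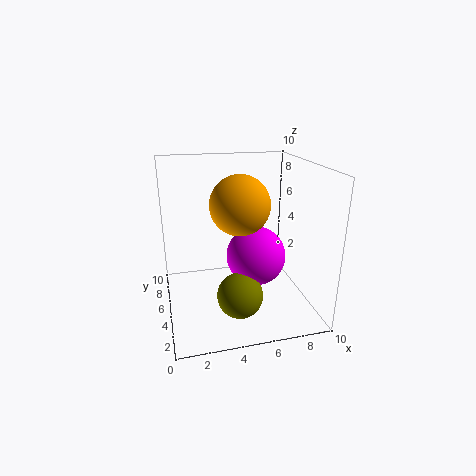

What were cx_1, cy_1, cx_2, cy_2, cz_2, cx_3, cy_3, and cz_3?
cx_1 = 4.5, cy_1 = 2.5, cx_2 = 6, cy_2 = 4, cz_2 = 4, cx_3 = 5, cy_3 = 4.5, cz_3 = 7.5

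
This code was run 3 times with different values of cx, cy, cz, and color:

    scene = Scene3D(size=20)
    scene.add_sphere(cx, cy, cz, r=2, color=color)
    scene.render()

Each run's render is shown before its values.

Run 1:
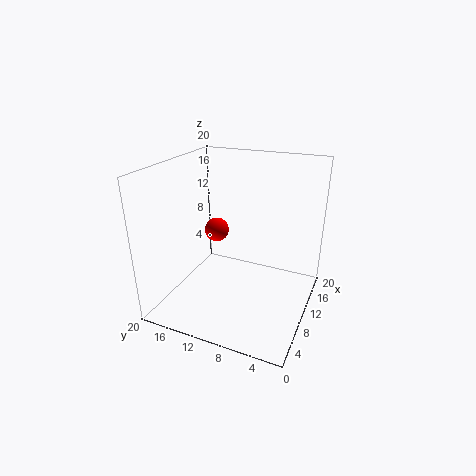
cx = 17
cy = 17
cz = 7
color = 'red'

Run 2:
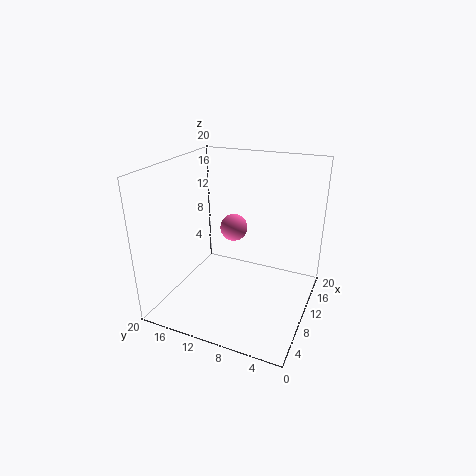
cx = 13
cy = 12
cz = 10
color = 'hotpink'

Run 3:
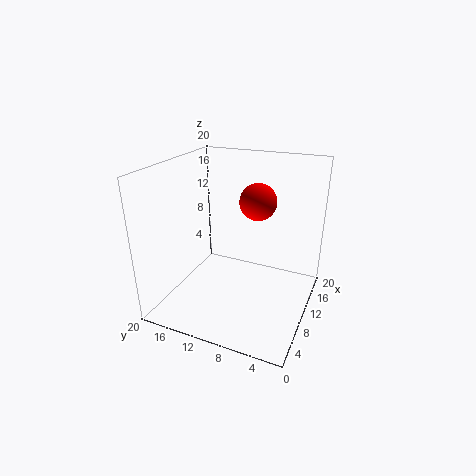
cx = 4
cy = 5
cz = 18
color = 'red'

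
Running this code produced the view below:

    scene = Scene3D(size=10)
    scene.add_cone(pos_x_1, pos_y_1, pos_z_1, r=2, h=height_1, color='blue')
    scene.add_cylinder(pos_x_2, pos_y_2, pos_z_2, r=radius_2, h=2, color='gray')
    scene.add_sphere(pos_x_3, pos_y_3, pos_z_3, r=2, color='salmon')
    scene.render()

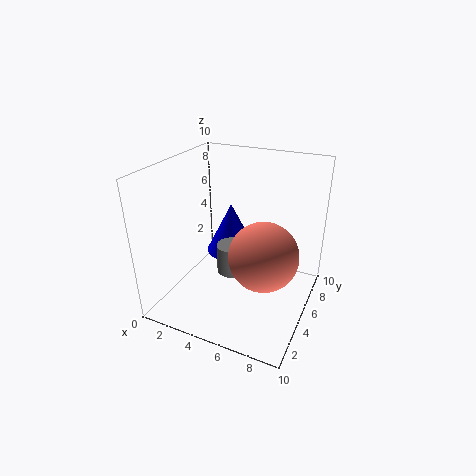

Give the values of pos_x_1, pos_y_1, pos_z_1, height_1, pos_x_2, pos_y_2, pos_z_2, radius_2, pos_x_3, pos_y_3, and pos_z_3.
pos_x_1 = 3; pos_y_1 = 8; pos_z_1 = 2; height_1 = 4; pos_x_2 = 5; pos_y_2 = 4; pos_z_2 = 3; radius_2 = 1; pos_x_3 = 8; pos_y_3 = 2; pos_z_3 = 6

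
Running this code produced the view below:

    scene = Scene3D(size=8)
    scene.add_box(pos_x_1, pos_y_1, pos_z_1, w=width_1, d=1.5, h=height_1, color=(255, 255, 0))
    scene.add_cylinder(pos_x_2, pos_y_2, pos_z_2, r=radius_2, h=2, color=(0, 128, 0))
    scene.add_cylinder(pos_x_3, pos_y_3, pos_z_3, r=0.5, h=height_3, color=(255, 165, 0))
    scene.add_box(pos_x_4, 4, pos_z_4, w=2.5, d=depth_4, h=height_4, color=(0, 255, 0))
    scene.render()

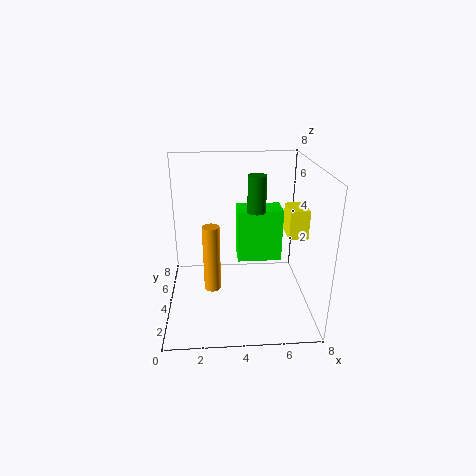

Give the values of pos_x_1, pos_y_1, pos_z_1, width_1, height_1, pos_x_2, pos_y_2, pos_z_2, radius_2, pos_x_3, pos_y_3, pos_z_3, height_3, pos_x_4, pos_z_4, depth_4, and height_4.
pos_x_1 = 6.5; pos_y_1 = 2.5; pos_z_1 = 4.5; width_1 = 1; height_1 = 1.5; pos_x_2 = 5; pos_y_2 = 4; pos_z_2 = 5.5; radius_2 = 0.5; pos_x_3 = 2.5; pos_y_3 = 4.5; pos_z_3 = 0.5; height_3 = 4; pos_x_4 = 4; pos_z_4 = 2.5; depth_4 = 1.5; height_4 = 3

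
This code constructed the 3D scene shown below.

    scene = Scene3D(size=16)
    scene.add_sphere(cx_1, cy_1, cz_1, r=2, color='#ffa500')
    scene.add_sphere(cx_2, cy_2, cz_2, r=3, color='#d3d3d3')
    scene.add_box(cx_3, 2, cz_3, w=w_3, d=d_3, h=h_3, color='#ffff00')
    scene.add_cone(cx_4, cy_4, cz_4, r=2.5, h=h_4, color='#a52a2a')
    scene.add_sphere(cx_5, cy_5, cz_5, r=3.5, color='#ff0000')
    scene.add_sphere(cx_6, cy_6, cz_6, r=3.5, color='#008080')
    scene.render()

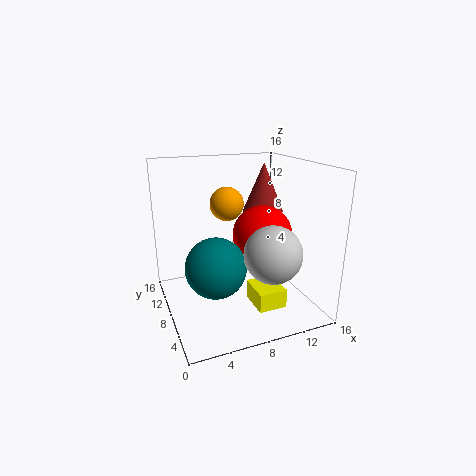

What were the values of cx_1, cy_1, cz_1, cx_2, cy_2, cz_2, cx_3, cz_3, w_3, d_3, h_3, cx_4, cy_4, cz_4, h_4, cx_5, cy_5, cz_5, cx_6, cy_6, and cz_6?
cx_1 = 8; cy_1 = 11.5; cz_1 = 11; cx_2 = 10; cy_2 = 3.5; cz_2 = 7.5; cx_3 = 8; cz_3 = 2; w_3 = 3; d_3 = 3.5; h_3 = 2; cx_4 = 13; cy_4 = 12; cz_4 = 9.5; h_4 = 6; cx_5 = 11.5; cy_5 = 9; cz_5 = 7.5; cx_6 = 5.5; cy_6 = 8.5; cz_6 = 4.5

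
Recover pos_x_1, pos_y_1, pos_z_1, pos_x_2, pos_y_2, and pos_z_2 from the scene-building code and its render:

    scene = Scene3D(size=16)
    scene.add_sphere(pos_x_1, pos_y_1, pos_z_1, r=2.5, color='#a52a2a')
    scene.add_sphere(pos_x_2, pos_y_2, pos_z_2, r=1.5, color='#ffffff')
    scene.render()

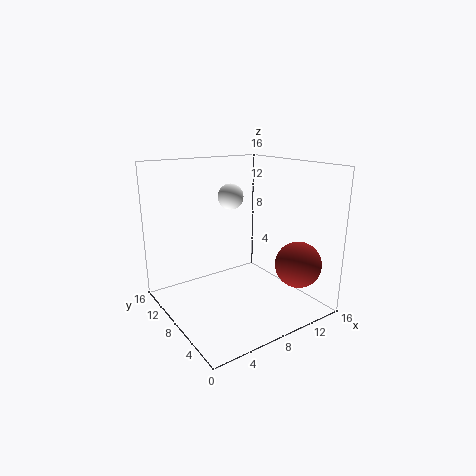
pos_x_1 = 12.5
pos_y_1 = 3
pos_z_1 = 5.5
pos_x_2 = 9
pos_y_2 = 11
pos_z_2 = 12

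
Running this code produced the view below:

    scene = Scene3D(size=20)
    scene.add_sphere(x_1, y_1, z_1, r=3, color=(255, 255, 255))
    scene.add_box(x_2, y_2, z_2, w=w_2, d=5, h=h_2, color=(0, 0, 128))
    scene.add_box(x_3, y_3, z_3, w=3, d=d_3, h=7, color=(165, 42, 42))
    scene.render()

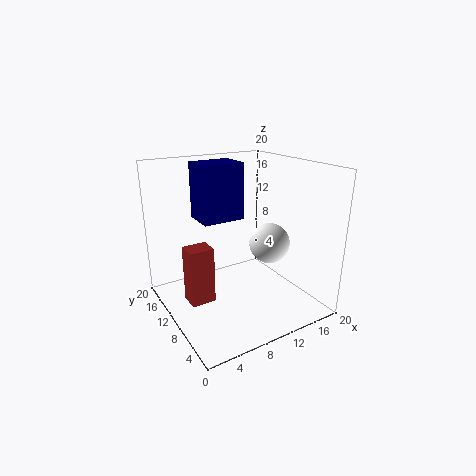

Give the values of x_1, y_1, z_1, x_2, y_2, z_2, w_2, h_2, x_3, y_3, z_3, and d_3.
x_1 = 15.5
y_1 = 10
z_1 = 8
x_2 = 7
y_2 = 14
z_2 = 11
w_2 = 6.5
h_2 = 8.5
x_3 = 1
y_3 = 5.5
z_3 = 4.5
d_3 = 2.5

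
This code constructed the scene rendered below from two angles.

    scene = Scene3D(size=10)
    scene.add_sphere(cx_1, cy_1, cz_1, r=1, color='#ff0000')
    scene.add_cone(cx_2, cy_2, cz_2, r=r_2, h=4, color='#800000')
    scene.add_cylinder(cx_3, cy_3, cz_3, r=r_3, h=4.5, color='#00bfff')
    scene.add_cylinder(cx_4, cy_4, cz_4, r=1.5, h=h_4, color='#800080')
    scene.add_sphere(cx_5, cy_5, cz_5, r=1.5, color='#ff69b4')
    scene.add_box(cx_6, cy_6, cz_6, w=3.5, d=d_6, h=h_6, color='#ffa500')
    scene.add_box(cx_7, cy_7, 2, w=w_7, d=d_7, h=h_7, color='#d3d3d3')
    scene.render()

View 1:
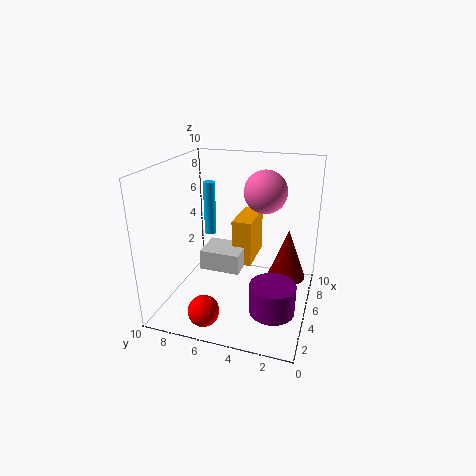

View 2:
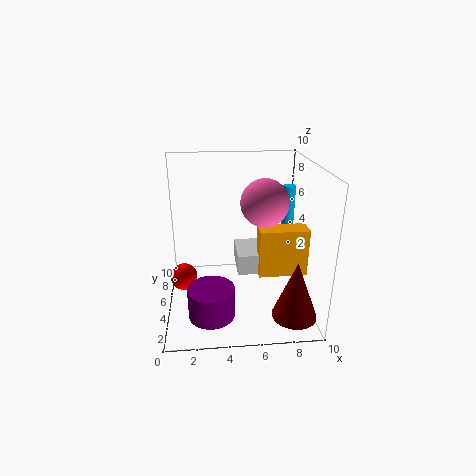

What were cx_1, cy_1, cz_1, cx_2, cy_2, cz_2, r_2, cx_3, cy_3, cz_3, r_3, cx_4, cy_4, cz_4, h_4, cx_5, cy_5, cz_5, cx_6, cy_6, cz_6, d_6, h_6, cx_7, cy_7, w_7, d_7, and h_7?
cx_1 = 1, cy_1 = 6, cz_1 = 1.5, cx_2 = 8.5, cy_2 = 2, cz_2 = 0.5, r_2 = 1.5, cx_3 = 9.5, cy_3 = 9, cz_3 = 3, r_3 = 0.5, cx_4 = 3, cy_4 = 2, cz_4 = 1, h_4 = 2, cx_5 = 6.5, cy_5 = 3.5, cz_5 = 8, cx_6 = 6.5, cy_6 = 4.5, cz_6 = 2, d_6 = 1.5, h_6 = 3.5, cx_7 = 5, cy_7 = 5, w_7 = 2.5, d_7 = 3, h_7 = 1.5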